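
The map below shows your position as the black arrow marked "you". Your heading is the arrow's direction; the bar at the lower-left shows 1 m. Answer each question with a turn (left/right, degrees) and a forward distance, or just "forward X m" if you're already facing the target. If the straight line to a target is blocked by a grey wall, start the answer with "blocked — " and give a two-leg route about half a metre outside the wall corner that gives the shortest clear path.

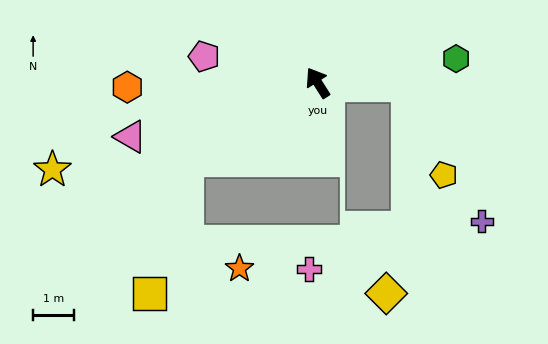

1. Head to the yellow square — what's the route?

blocked — turn left 88°, forward 3.8 m, then turn left 44°, forward 3.4 m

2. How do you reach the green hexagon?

turn right 113°, forward 3.5 m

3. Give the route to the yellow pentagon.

blocked — turn right 123°, forward 2.2 m, then turn right 68°, forward 2.4 m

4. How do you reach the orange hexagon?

turn left 59°, forward 4.7 m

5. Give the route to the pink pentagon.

turn left 45°, forward 2.9 m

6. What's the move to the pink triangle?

turn left 74°, forward 4.8 m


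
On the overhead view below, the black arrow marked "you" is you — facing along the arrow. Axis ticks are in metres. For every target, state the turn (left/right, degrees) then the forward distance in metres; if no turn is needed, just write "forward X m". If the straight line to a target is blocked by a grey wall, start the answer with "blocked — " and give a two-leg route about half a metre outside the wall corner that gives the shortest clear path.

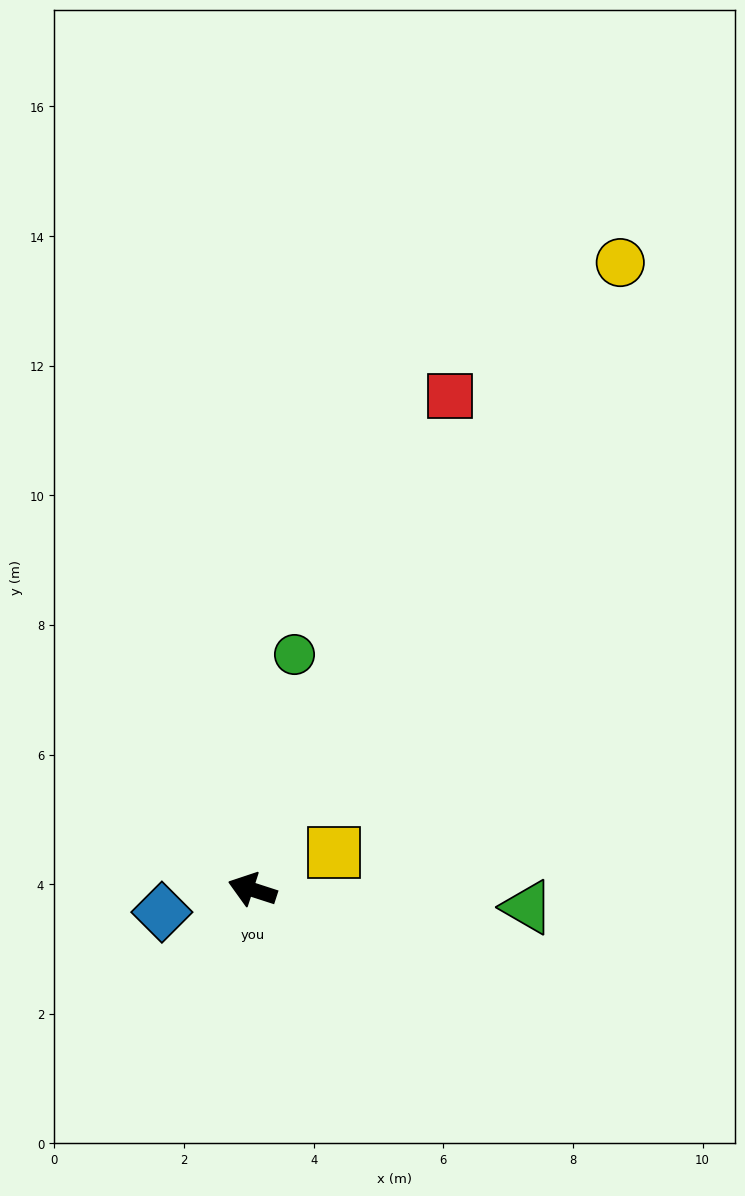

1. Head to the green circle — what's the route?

turn right 82°, forward 3.7 m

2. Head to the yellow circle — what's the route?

turn right 102°, forward 11.2 m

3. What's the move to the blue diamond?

turn left 32°, forward 1.4 m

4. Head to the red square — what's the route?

turn right 94°, forward 8.2 m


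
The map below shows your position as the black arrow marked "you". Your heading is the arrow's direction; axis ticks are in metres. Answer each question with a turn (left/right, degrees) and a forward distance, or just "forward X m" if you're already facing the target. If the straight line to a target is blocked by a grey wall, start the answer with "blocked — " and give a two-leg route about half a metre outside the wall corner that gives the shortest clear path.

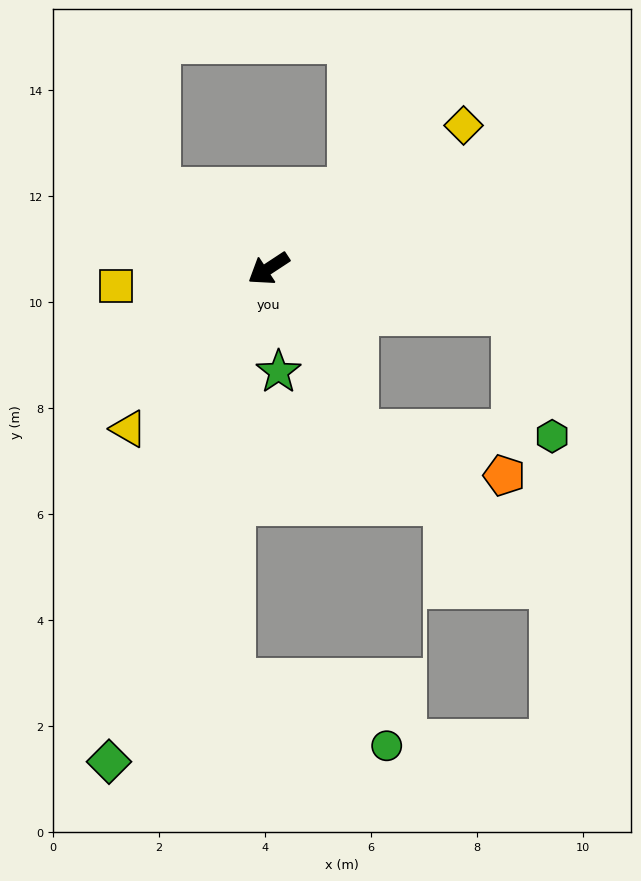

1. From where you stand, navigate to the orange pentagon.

blocked — turn left 85°, forward 3.5 m, then turn left 45°, forward 2.9 m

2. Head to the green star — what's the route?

turn left 62°, forward 2.0 m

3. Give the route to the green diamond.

turn left 39°, forward 9.8 m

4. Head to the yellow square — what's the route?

turn right 27°, forward 2.9 m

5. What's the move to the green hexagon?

blocked — turn left 137°, forward 4.7 m, then turn right 63°, forward 2.4 m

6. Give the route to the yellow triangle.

turn left 16°, forward 4.0 m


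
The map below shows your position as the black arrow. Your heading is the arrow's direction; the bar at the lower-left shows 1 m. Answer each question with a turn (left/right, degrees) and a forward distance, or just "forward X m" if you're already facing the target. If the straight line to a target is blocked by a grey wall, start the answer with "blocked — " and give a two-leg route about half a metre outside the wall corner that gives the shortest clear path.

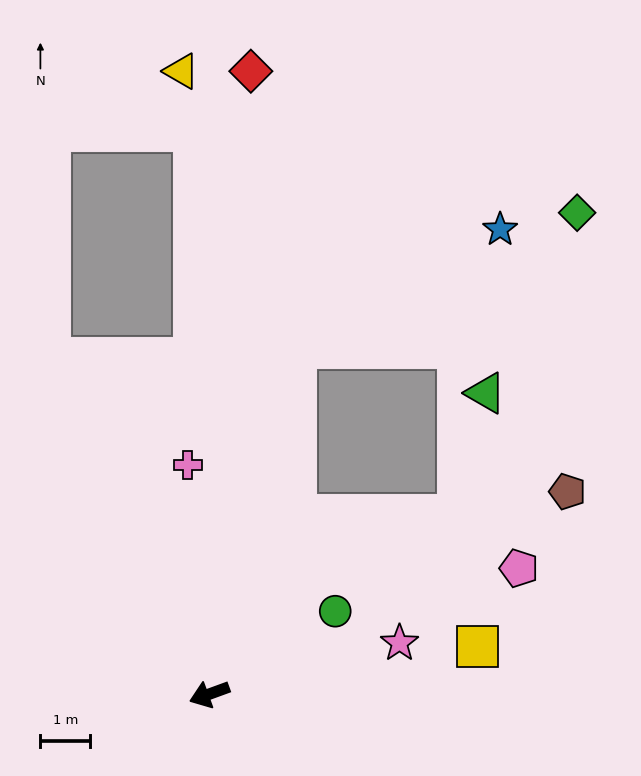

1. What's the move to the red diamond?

turn right 114°, forward 12.5 m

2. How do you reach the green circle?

turn right 167°, forward 3.0 m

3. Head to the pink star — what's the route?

turn left 175°, forward 4.0 m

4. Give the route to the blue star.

blocked — turn right 124°, forward 7.2 m, then turn right 46°, forward 4.7 m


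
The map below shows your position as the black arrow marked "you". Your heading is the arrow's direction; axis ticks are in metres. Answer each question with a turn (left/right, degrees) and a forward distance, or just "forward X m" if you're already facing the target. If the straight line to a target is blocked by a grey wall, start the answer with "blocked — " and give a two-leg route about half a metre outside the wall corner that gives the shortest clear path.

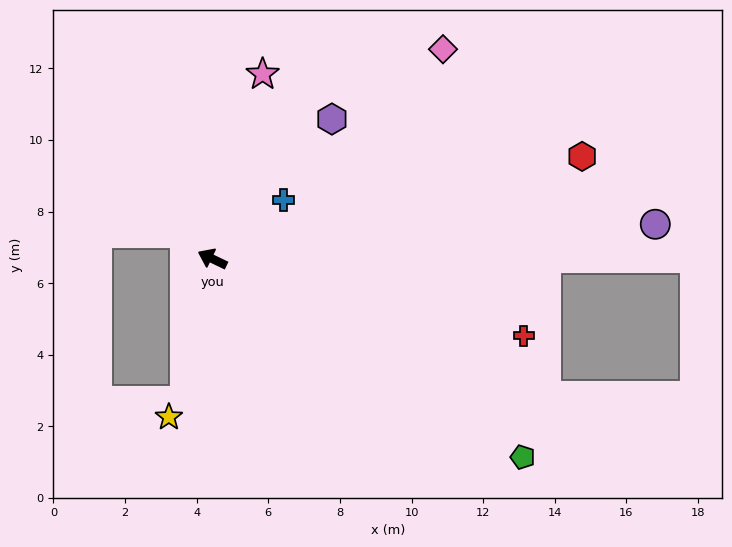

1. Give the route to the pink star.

turn right 80°, forward 5.3 m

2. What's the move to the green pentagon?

turn left 173°, forward 10.3 m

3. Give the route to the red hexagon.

turn right 139°, forward 10.7 m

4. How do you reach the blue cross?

turn right 115°, forward 2.6 m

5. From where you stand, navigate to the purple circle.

turn right 150°, forward 12.4 m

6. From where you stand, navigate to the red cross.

turn right 168°, forward 9.0 m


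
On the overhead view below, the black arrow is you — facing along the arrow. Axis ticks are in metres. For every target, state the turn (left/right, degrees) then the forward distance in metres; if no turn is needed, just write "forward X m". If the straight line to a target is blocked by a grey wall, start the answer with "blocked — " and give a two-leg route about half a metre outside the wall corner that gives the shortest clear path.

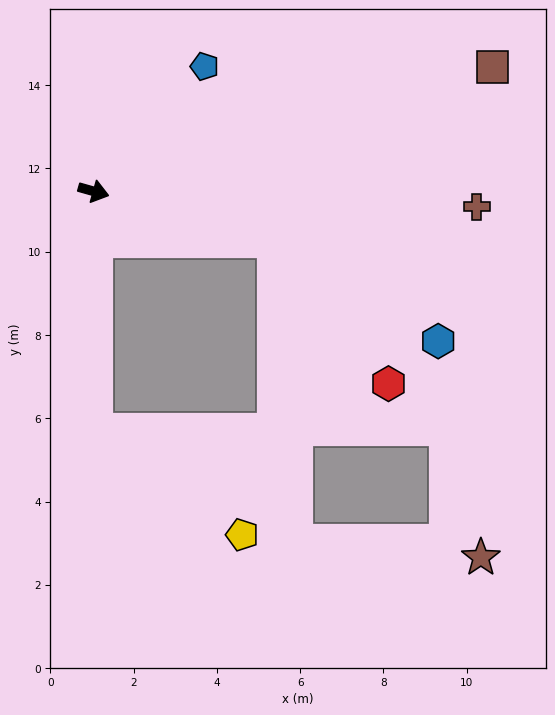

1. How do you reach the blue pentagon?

turn left 64°, forward 4.0 m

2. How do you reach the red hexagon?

blocked — forward 4.5 m, then turn right 36°, forward 4.4 m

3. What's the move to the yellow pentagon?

blocked — turn right 74°, forward 5.7 m, then turn left 54°, forward 4.3 m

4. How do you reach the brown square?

turn left 33°, forward 10.0 m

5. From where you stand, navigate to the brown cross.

turn left 13°, forward 9.2 m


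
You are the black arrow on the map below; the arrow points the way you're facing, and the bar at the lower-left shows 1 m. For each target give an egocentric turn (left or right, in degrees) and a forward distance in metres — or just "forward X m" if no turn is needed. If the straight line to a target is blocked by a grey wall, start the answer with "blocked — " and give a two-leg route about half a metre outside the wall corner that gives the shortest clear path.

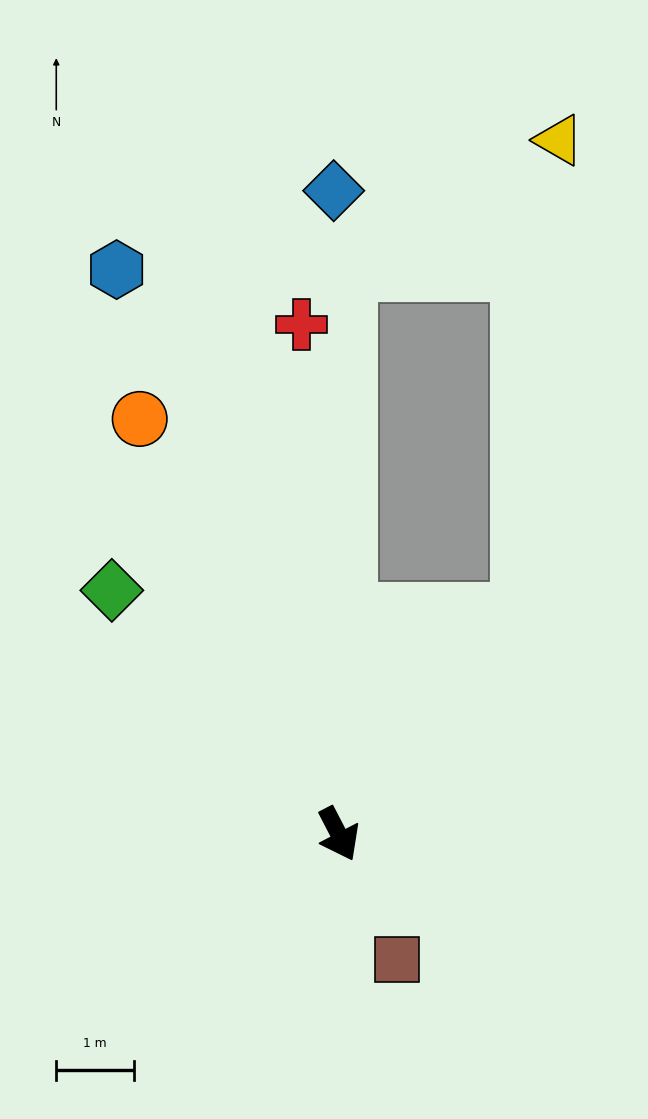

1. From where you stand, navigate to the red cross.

turn left 157°, forward 6.6 m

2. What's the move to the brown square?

turn right 2°, forward 1.8 m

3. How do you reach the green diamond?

turn right 164°, forward 4.3 m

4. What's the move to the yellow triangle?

blocked — turn left 112°, forward 3.7 m, then turn left 36°, forward 6.2 m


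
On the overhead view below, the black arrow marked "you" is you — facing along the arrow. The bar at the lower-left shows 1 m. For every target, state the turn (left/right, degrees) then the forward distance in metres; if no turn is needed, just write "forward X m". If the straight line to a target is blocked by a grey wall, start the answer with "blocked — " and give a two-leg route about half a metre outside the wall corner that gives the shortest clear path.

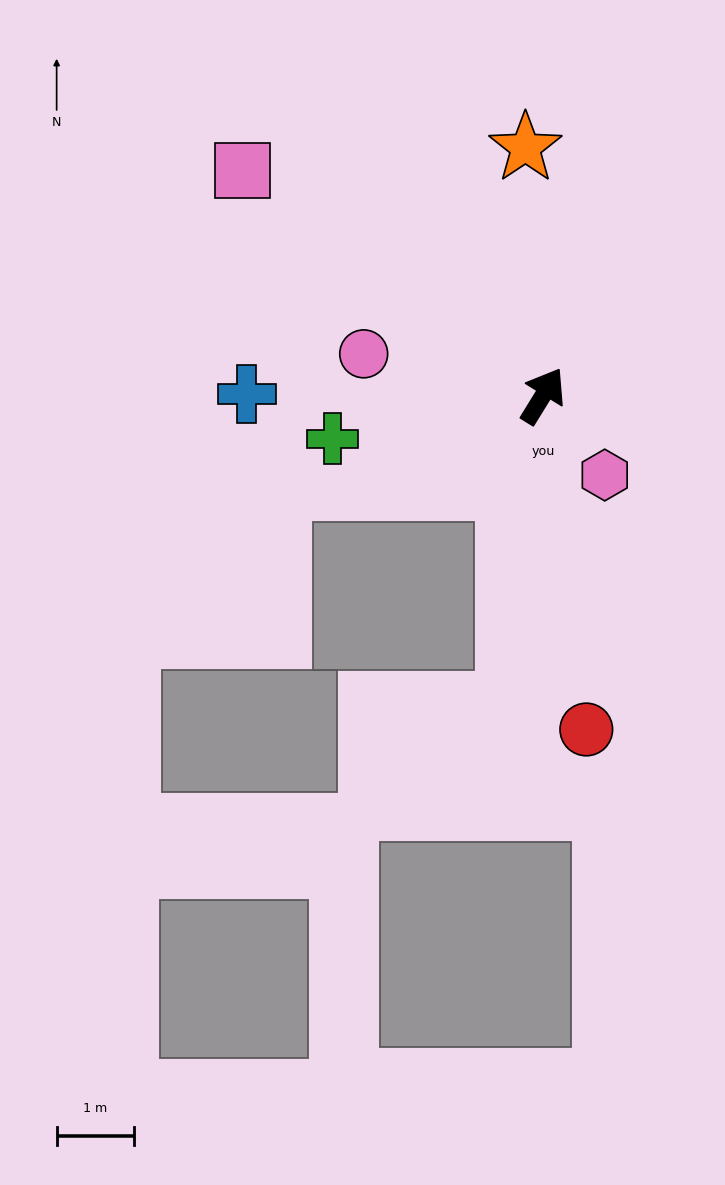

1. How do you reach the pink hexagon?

turn right 110°, forward 1.3 m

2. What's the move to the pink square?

turn left 85°, forward 4.8 m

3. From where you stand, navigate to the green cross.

turn left 133°, forward 2.8 m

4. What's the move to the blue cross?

turn left 121°, forward 3.8 m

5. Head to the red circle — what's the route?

turn right 141°, forward 4.3 m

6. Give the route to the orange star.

turn left 36°, forward 3.2 m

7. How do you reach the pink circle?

turn left 109°, forward 2.4 m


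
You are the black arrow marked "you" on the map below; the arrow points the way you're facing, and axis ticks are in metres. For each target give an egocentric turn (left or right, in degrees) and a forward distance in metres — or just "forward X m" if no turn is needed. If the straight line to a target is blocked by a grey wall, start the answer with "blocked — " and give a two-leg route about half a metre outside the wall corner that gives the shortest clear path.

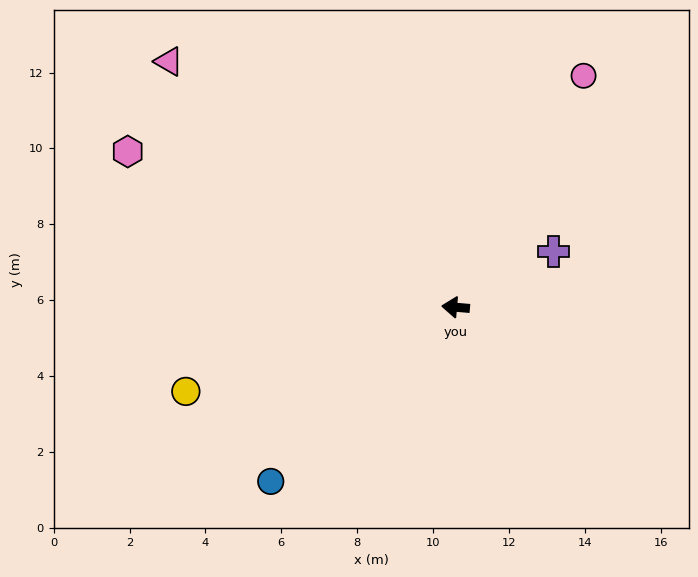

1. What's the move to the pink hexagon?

turn right 20°, forward 9.6 m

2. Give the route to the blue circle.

turn left 48°, forward 6.7 m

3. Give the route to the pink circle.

turn right 114°, forward 7.0 m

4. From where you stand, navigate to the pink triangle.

turn right 36°, forward 10.0 m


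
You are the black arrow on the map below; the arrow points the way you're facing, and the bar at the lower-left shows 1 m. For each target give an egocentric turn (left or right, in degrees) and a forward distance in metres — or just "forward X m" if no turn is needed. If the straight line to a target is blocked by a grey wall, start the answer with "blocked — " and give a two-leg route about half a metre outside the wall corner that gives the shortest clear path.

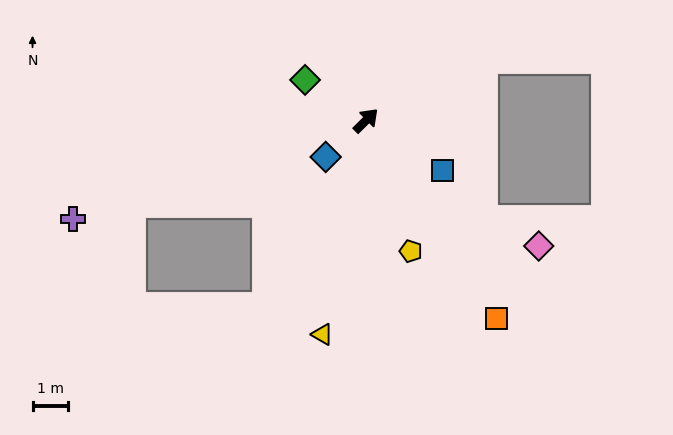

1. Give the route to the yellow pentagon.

turn right 116°, forward 3.9 m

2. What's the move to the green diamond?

turn left 102°, forward 2.1 m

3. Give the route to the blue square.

turn right 78°, forward 2.6 m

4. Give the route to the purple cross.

turn left 154°, forward 8.7 m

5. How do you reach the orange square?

turn right 101°, forward 6.7 m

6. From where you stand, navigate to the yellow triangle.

turn right 146°, forward 6.1 m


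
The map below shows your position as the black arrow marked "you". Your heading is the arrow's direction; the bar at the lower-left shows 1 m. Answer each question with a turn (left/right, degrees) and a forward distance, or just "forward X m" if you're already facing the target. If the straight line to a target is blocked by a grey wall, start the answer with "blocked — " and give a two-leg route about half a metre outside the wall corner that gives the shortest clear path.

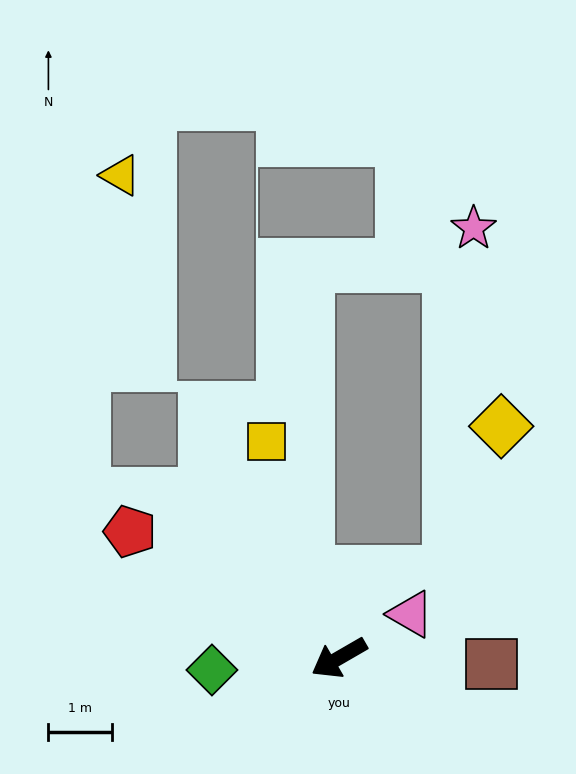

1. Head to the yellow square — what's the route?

turn right 101°, forward 3.6 m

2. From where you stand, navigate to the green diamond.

turn right 25°, forward 2.0 m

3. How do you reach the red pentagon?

turn right 61°, forward 3.8 m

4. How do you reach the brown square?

turn left 148°, forward 2.4 m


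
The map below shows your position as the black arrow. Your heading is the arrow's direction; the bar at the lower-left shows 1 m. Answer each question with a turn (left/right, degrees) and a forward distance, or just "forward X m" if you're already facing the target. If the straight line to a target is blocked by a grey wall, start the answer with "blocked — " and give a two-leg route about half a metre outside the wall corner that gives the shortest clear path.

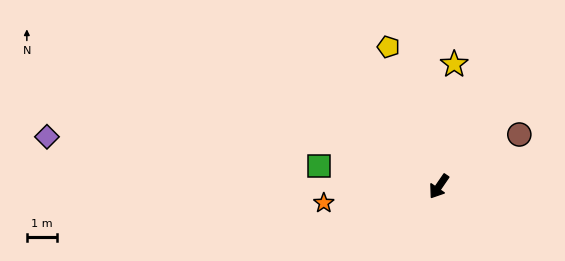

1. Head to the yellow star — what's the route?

turn right 153°, forward 4.1 m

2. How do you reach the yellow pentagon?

turn right 126°, forward 5.0 m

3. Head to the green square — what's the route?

turn right 65°, forward 4.1 m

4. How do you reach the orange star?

turn right 47°, forward 3.9 m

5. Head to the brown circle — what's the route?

turn left 157°, forward 3.2 m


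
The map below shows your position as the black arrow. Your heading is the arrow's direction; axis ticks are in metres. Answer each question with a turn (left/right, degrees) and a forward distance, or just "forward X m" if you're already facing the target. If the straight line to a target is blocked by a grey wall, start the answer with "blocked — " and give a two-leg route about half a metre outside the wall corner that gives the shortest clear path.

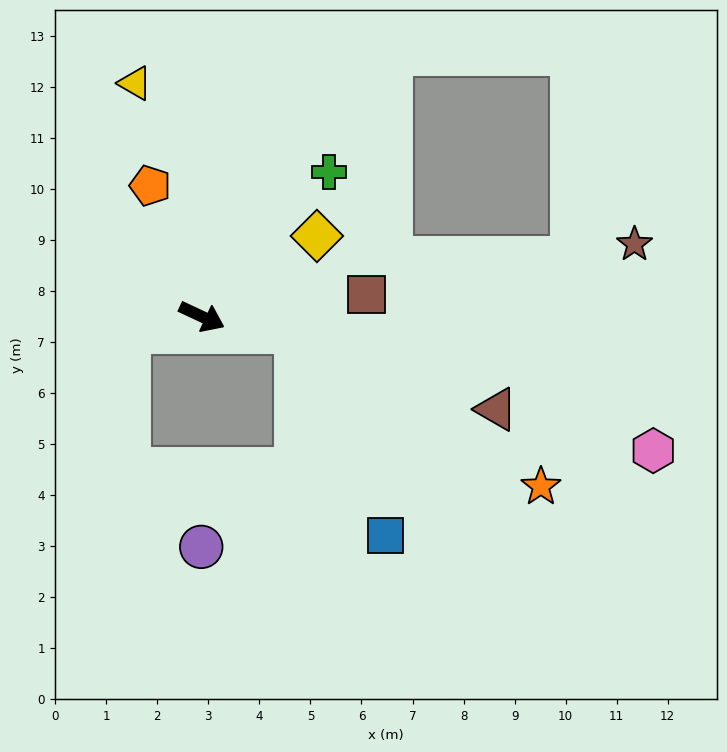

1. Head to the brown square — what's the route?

turn left 33°, forward 3.3 m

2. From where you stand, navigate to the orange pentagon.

turn left 137°, forward 2.8 m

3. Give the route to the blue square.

blocked — turn left 16°, forward 1.9 m, then turn right 57°, forward 4.4 m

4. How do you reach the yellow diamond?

turn left 60°, forward 2.8 m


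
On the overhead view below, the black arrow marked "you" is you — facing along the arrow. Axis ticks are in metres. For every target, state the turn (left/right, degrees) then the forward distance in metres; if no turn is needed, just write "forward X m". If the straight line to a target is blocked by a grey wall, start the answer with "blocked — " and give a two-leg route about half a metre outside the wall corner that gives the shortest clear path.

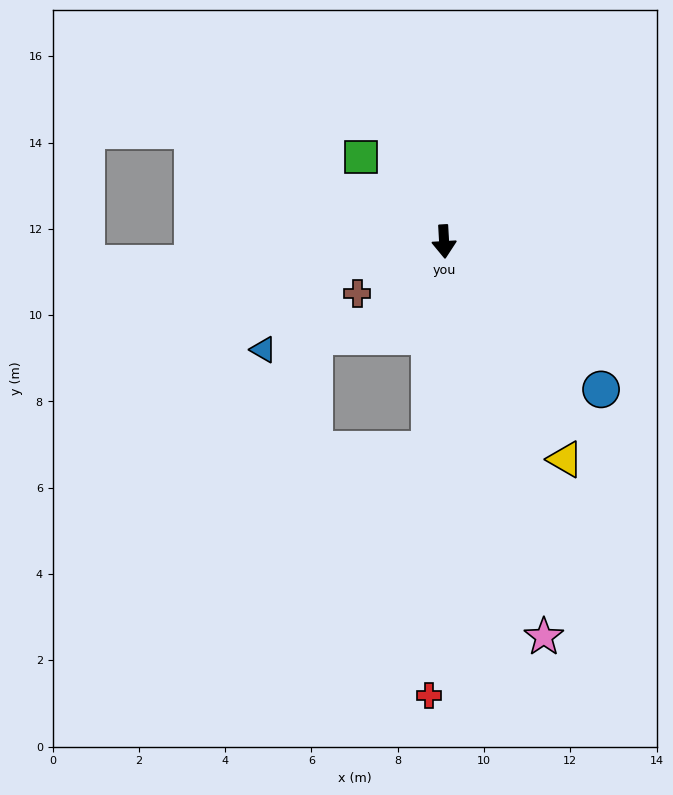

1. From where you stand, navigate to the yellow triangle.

turn left 26°, forward 5.8 m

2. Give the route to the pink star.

turn left 11°, forward 9.4 m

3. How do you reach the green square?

turn right 139°, forward 2.7 m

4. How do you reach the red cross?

turn right 5°, forward 10.5 m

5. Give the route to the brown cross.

turn right 62°, forward 2.3 m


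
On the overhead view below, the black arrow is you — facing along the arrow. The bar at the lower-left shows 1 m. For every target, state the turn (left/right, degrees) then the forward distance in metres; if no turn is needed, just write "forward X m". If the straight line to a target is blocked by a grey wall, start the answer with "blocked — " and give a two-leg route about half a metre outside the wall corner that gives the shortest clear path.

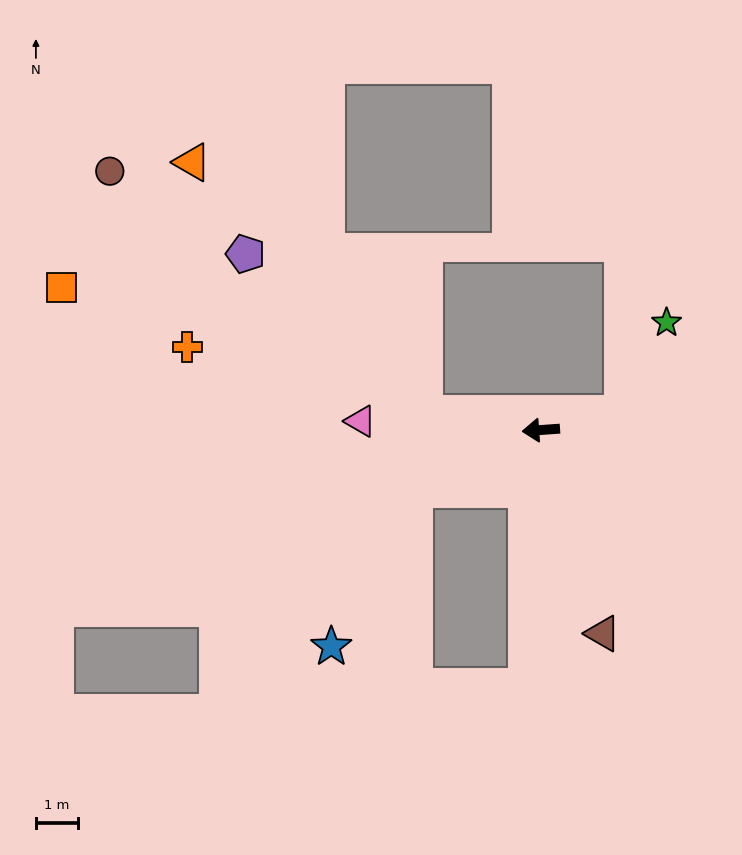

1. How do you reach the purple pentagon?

blocked — turn right 13°, forward 2.8 m, then turn right 33°, forward 5.7 m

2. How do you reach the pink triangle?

turn right 7°, forward 4.3 m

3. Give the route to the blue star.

blocked — turn left 21°, forward 3.3 m, then turn left 37°, forward 4.2 m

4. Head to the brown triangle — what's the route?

turn left 103°, forward 5.0 m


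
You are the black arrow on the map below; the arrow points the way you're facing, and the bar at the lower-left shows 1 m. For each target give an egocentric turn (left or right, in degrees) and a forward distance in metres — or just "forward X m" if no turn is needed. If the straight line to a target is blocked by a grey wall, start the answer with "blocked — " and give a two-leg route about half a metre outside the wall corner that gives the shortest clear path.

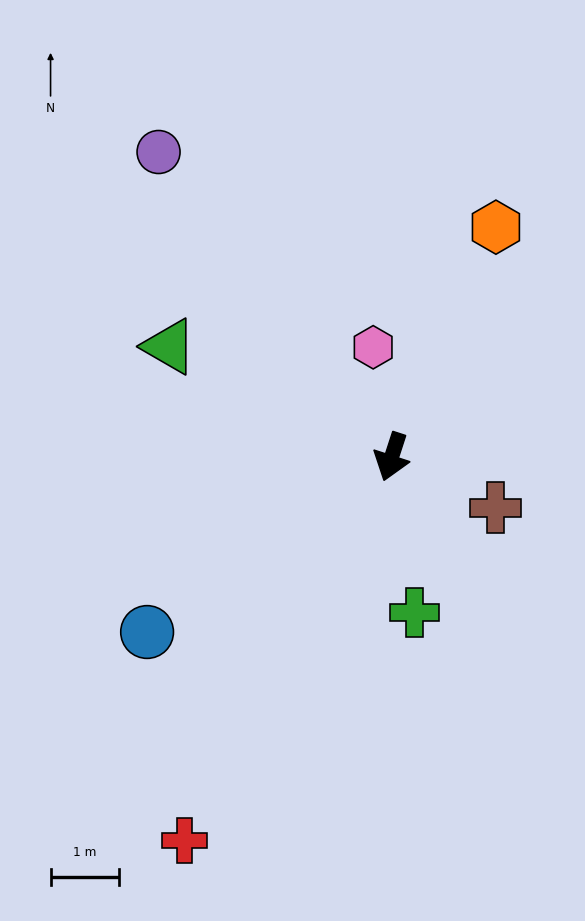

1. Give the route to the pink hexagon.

turn right 152°, forward 1.6 m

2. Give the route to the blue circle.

turn right 36°, forward 4.4 m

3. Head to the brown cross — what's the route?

turn left 82°, forward 1.7 m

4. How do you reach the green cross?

turn left 26°, forward 2.3 m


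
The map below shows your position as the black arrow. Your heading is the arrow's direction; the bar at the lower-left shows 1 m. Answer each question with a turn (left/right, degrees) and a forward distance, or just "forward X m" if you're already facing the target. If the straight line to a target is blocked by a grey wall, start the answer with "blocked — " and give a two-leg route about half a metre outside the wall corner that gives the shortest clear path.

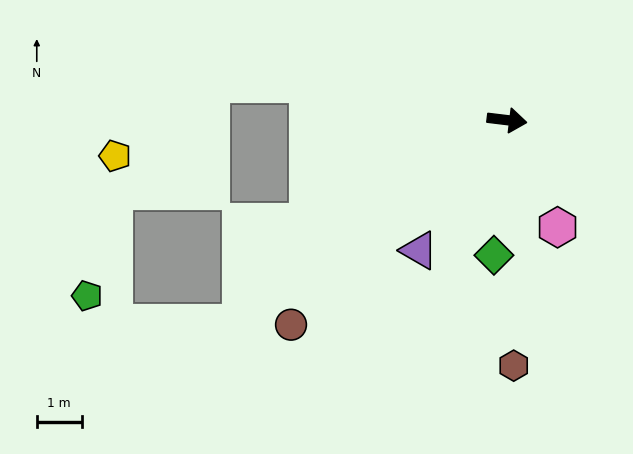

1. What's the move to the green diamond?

turn right 89°, forward 3.0 m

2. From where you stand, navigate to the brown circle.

turn right 130°, forward 6.6 m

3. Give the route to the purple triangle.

turn right 117°, forward 3.5 m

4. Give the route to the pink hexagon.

turn right 58°, forward 2.6 m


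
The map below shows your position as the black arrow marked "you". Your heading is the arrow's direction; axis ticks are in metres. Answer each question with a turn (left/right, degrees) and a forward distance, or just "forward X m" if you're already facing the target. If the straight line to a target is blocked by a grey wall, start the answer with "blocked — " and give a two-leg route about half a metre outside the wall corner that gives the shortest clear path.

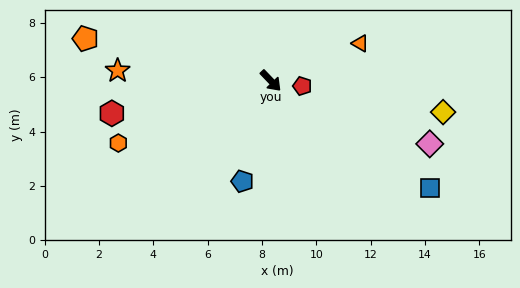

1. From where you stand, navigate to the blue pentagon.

turn right 60°, forward 3.8 m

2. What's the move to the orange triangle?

turn left 69°, forward 3.6 m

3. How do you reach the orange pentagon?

turn right 147°, forward 7.0 m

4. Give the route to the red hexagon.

turn right 122°, forward 6.0 m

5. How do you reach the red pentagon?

turn left 37°, forward 1.2 m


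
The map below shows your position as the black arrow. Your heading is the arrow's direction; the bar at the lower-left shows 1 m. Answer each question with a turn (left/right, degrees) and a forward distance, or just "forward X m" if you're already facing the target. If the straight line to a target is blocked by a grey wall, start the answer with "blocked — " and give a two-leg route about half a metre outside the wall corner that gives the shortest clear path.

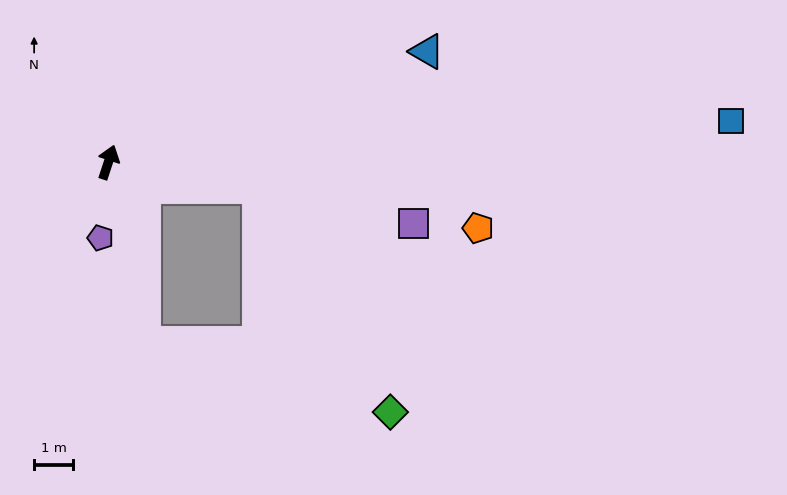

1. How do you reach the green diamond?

blocked — turn right 81°, forward 3.9 m, then turn right 50°, forward 6.7 m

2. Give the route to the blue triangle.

turn right 53°, forward 8.6 m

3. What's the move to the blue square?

turn right 68°, forward 16.0 m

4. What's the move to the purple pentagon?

turn right 168°, forward 2.0 m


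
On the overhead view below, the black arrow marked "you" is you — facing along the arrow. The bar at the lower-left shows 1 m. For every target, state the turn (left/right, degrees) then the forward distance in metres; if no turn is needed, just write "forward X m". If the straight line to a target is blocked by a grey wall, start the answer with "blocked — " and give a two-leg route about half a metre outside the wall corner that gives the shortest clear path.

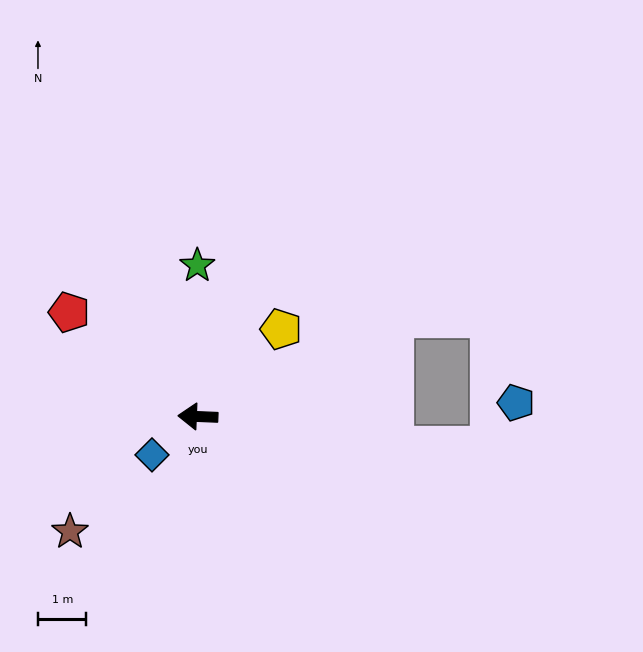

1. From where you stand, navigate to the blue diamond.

turn left 42°, forward 1.2 m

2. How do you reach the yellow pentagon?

turn right 131°, forward 2.5 m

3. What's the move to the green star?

turn right 87°, forward 3.1 m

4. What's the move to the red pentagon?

turn right 37°, forward 3.4 m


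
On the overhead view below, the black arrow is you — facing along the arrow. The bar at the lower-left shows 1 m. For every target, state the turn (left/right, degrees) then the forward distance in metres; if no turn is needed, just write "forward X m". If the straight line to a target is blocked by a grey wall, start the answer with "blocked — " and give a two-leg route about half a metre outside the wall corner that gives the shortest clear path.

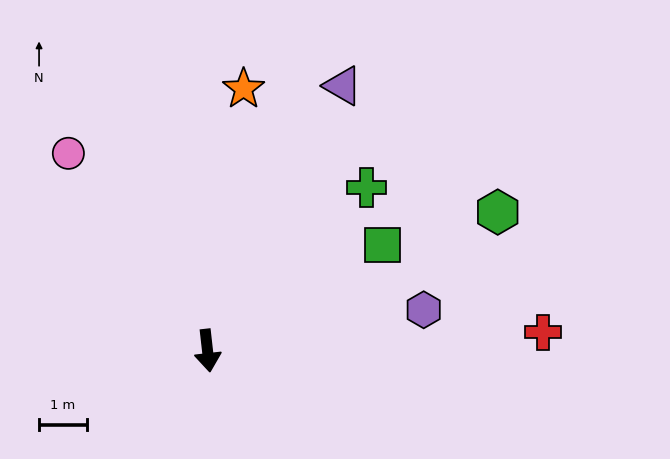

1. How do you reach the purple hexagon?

turn left 94°, forward 4.6 m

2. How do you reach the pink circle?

turn right 151°, forward 5.0 m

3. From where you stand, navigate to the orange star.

turn left 166°, forward 5.5 m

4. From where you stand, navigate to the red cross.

turn left 87°, forward 7.0 m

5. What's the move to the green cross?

turn left 129°, forward 4.8 m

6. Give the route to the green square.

turn left 115°, forward 4.3 m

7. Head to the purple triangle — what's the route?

turn left 147°, forward 6.2 m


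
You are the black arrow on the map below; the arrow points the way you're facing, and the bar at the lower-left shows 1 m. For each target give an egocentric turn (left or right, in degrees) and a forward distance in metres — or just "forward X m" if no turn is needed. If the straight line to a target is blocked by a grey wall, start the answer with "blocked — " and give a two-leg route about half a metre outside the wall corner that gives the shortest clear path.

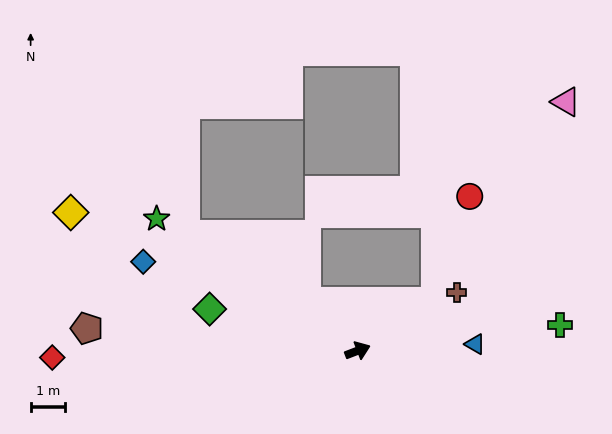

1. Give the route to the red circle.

blocked — turn left 11°, forward 2.7 m, then turn left 40°, forward 3.2 m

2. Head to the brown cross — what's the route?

turn left 9°, forward 3.4 m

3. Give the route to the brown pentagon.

turn left 154°, forward 7.9 m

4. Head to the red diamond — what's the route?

turn left 160°, forward 8.9 m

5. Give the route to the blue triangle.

turn right 18°, forward 3.4 m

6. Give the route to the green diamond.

turn left 143°, forward 4.5 m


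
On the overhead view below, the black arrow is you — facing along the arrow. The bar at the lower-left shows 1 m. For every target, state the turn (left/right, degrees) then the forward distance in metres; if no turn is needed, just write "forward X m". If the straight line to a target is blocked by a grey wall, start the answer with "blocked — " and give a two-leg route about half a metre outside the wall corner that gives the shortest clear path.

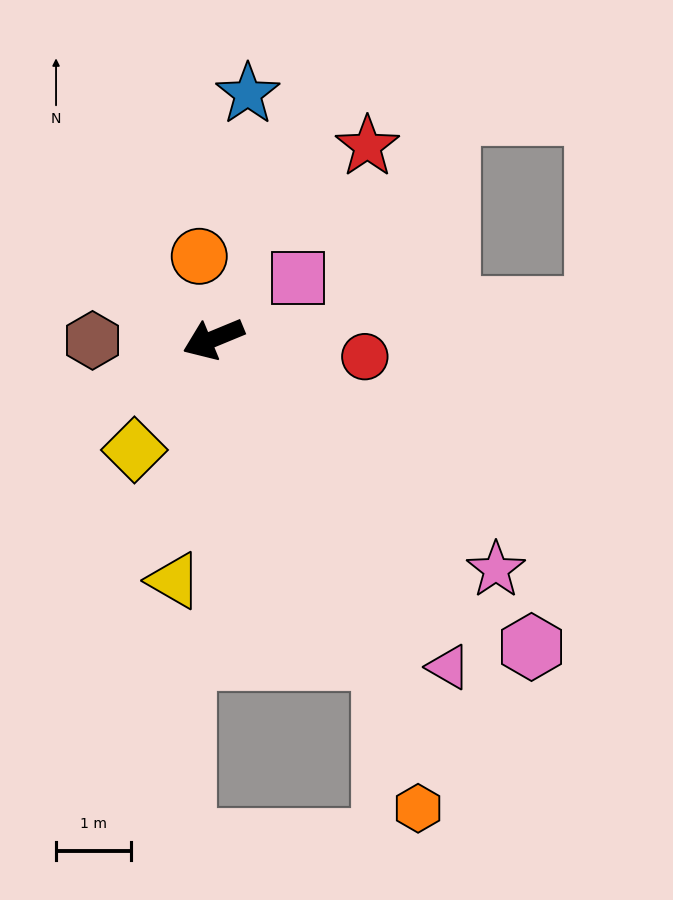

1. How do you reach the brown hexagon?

turn right 22°, forward 1.6 m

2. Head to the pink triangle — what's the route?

turn left 103°, forward 5.4 m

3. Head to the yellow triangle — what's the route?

turn left 58°, forward 3.3 m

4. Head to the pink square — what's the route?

turn right 167°, forward 1.4 m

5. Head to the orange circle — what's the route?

turn right 103°, forward 1.1 m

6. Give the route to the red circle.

turn left 151°, forward 2.0 m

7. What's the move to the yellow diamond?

turn left 32°, forward 1.8 m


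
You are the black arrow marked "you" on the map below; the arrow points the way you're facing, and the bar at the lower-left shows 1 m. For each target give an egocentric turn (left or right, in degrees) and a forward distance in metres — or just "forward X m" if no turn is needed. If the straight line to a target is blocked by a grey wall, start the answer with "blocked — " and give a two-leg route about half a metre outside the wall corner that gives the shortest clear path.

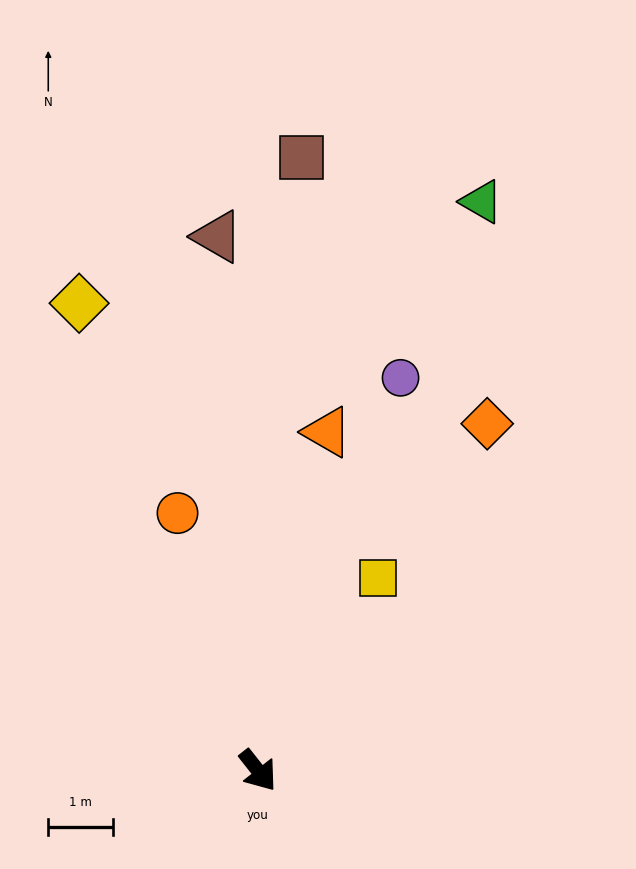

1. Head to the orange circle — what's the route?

turn left 159°, forward 4.2 m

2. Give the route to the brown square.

turn left 138°, forward 9.5 m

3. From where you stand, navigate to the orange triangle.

turn left 130°, forward 5.4 m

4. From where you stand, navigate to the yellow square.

turn left 110°, forward 3.5 m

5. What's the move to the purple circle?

turn left 122°, forward 6.5 m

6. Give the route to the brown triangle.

turn left 146°, forward 8.3 m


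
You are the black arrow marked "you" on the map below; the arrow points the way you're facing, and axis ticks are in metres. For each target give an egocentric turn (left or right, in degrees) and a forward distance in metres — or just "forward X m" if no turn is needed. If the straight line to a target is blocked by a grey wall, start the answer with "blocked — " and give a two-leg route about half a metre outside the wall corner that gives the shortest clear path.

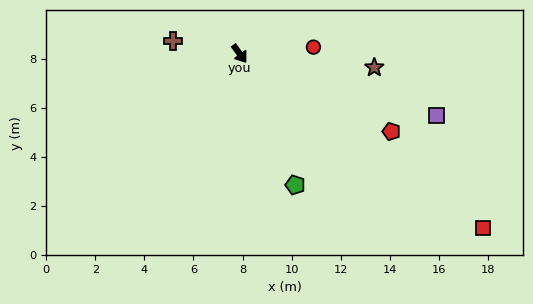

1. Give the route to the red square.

turn left 18°, forward 12.2 m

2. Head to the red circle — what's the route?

turn left 59°, forward 3.0 m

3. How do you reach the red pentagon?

turn left 27°, forward 6.9 m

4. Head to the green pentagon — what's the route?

turn right 13°, forward 5.8 m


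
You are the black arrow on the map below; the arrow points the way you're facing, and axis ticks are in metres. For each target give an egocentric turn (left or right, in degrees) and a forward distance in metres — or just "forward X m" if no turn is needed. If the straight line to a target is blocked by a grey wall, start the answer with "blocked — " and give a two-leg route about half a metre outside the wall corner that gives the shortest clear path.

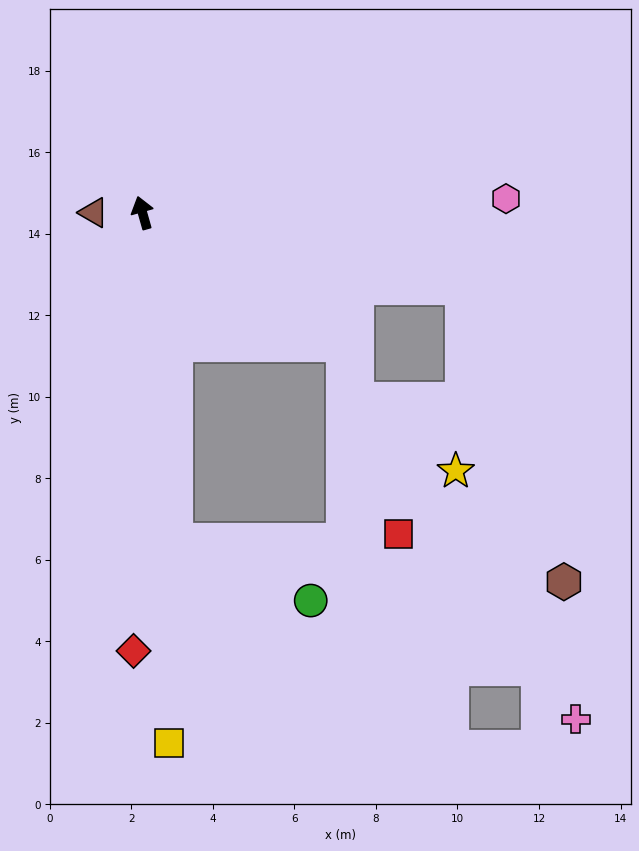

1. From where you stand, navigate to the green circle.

blocked — turn left 170°, forward 8.1 m, then turn left 60°, forward 3.6 m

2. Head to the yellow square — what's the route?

turn left 167°, forward 13.0 m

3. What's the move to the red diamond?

turn left 163°, forward 10.8 m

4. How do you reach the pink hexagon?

turn right 104°, forward 8.9 m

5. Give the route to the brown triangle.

turn left 74°, forward 1.2 m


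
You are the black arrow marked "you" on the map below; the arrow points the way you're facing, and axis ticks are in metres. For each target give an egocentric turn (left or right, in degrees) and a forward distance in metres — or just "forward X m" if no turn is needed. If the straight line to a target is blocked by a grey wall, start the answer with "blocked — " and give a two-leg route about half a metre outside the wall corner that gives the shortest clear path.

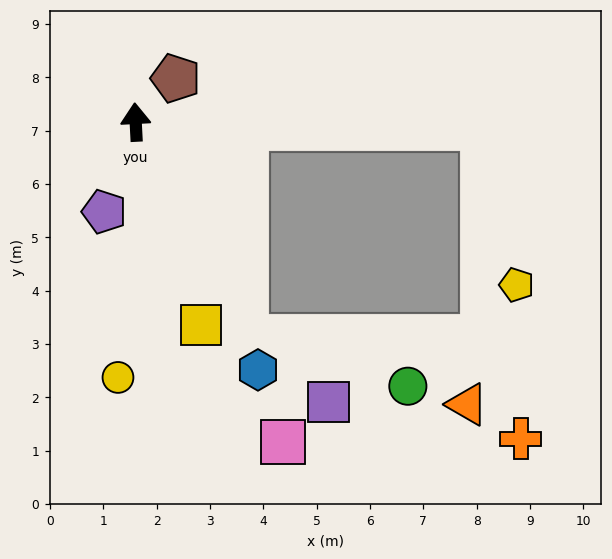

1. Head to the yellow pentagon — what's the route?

blocked — turn right 94°, forward 6.5 m, then turn right 77°, forward 3.0 m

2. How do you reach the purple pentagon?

turn left 158°, forward 1.8 m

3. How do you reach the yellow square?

turn right 165°, forward 4.0 m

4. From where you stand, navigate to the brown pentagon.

turn right 45°, forward 1.1 m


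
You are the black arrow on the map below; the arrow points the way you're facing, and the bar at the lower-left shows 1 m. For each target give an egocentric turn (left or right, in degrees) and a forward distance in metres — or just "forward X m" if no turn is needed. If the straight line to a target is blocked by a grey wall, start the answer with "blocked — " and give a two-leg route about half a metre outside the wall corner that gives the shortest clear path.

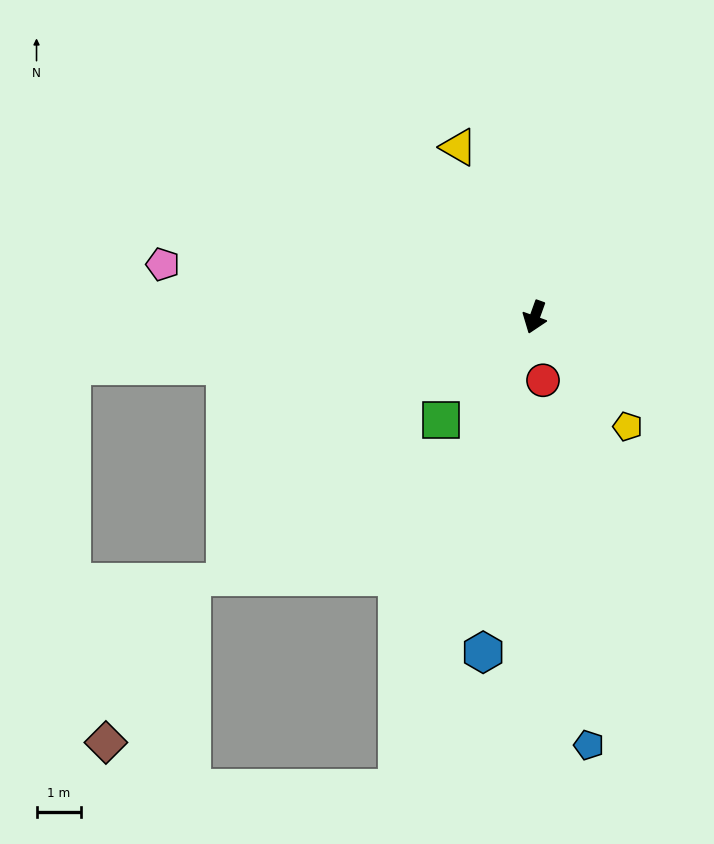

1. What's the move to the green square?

turn right 22°, forward 3.1 m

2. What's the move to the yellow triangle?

turn right 136°, forward 4.1 m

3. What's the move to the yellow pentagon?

turn left 60°, forward 3.2 m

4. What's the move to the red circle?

turn left 27°, forward 1.4 m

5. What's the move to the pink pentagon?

turn right 78°, forward 8.4 m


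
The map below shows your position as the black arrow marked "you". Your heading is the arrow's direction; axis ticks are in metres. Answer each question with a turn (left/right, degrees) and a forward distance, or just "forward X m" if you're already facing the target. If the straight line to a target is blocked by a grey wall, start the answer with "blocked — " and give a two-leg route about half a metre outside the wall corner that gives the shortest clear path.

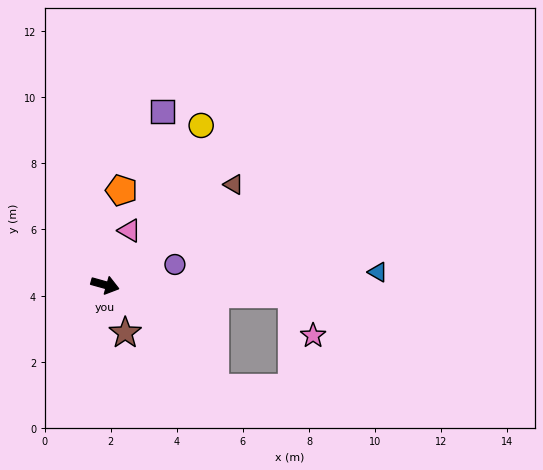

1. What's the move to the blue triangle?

turn left 18°, forward 8.3 m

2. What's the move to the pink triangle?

turn left 81°, forward 1.8 m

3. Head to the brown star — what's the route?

turn right 52°, forward 1.6 m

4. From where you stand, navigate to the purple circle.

turn left 32°, forward 2.2 m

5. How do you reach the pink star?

blocked — turn left 13°, forward 5.7 m, then turn right 60°, forward 1.4 m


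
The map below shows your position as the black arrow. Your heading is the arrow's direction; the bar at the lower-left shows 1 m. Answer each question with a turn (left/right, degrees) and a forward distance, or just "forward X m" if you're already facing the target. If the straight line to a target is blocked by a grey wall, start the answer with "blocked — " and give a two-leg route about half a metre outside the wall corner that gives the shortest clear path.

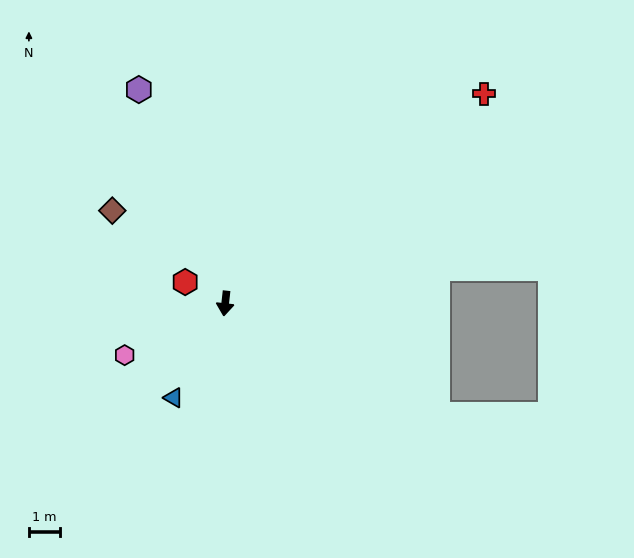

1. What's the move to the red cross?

turn left 135°, forward 10.7 m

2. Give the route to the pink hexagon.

turn right 56°, forward 3.6 m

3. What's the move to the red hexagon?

turn right 112°, forward 1.5 m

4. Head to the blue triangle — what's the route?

turn right 22°, forward 3.5 m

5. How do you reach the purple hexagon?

turn right 152°, forward 7.4 m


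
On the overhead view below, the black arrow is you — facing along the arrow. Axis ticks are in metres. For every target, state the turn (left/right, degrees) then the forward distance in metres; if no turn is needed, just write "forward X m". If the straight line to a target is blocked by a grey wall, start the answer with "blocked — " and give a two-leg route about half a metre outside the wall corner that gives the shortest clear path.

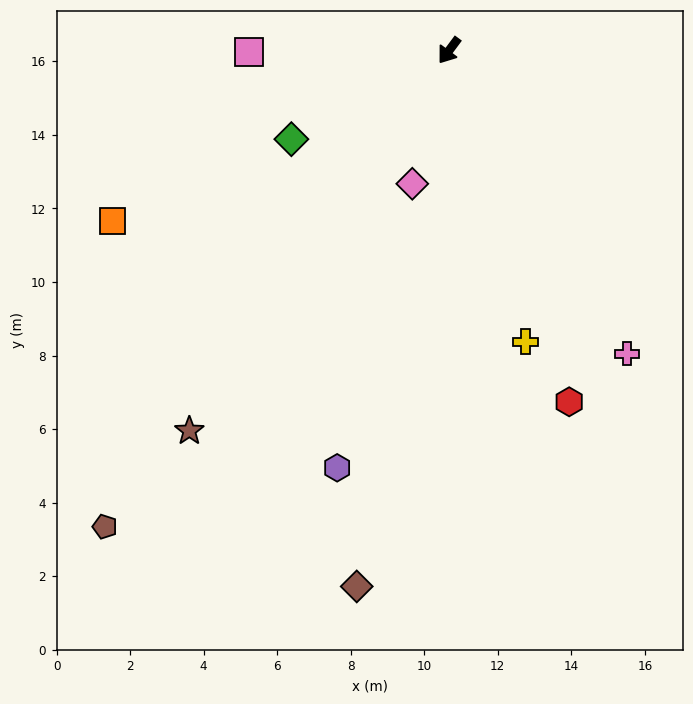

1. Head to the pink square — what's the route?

turn right 53°, forward 5.5 m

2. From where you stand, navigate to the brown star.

turn left 2°, forward 12.5 m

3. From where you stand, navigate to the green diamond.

turn right 24°, forward 4.9 m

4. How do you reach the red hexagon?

turn left 55°, forward 10.1 m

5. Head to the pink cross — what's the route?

turn left 67°, forward 9.6 m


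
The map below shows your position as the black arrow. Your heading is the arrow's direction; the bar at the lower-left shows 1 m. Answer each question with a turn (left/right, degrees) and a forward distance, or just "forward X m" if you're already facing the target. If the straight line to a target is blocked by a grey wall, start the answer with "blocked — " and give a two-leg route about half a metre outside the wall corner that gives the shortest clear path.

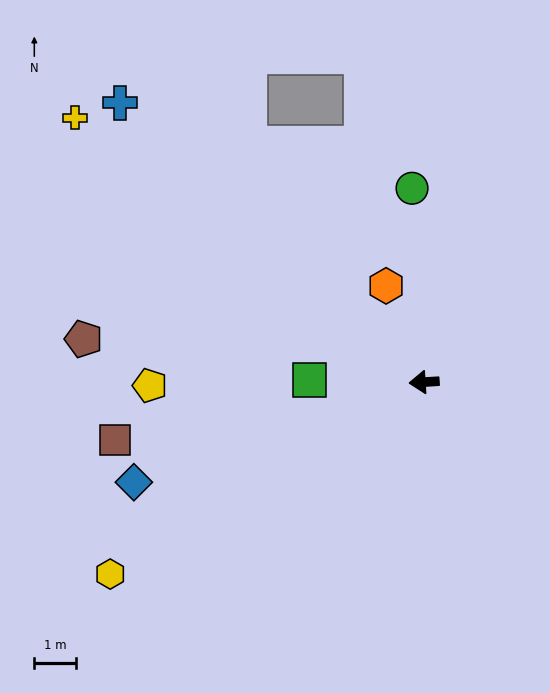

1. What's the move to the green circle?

turn right 90°, forward 4.7 m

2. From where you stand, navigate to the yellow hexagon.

turn left 28°, forward 8.8 m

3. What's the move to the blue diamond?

turn left 15°, forward 7.4 m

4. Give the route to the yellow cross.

turn right 41°, forward 10.5 m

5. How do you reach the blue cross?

turn right 46°, forward 9.9 m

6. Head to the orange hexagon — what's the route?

turn right 72°, forward 2.5 m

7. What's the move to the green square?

turn right 4°, forward 2.7 m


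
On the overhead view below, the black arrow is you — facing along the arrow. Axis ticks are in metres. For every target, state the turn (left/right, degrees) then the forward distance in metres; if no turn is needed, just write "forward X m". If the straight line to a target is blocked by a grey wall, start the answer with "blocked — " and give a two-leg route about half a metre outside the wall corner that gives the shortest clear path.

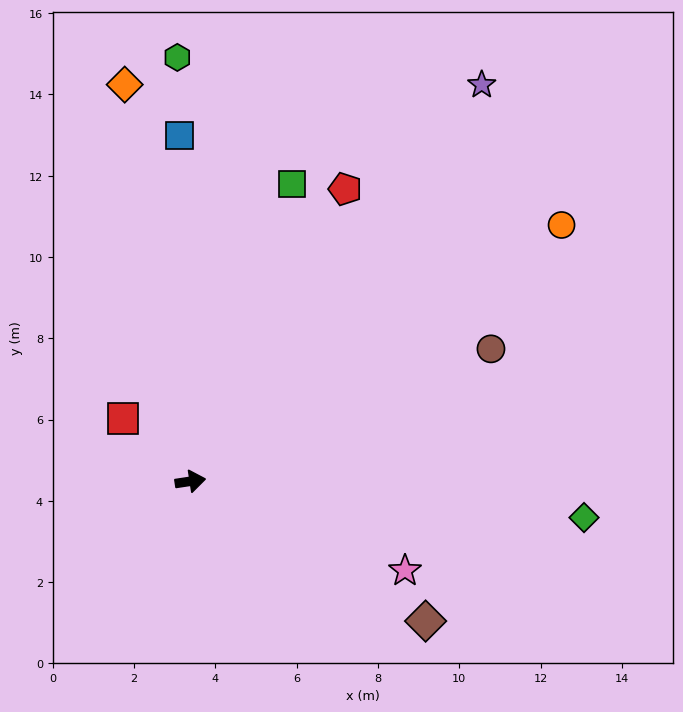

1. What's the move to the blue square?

turn left 83°, forward 8.5 m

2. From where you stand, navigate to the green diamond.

turn right 14°, forward 9.7 m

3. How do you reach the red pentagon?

turn left 53°, forward 8.1 m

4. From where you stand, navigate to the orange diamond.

turn left 91°, forward 9.9 m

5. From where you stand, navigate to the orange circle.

turn left 26°, forward 11.1 m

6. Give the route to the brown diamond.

turn right 39°, forward 6.7 m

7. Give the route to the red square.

turn left 128°, forward 2.3 m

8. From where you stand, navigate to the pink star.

turn right 31°, forward 5.7 m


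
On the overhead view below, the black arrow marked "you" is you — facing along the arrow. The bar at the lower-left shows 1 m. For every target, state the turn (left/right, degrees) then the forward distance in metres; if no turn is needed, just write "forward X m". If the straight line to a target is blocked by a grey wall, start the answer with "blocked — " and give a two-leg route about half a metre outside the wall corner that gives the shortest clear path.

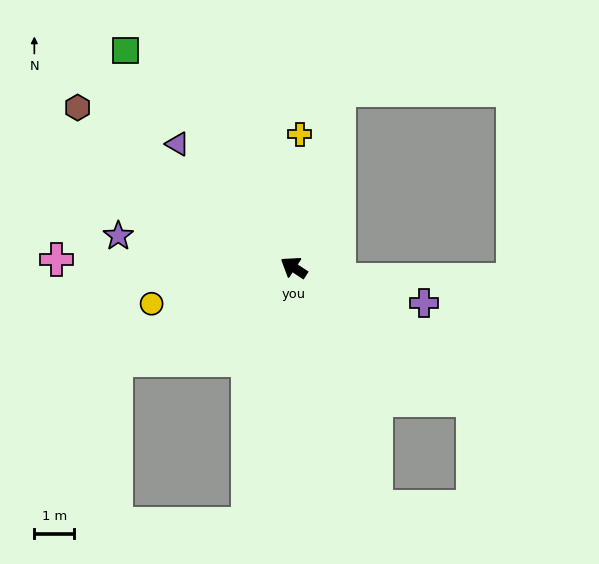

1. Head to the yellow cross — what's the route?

turn right 59°, forward 3.3 m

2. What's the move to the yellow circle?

turn left 48°, forward 3.7 m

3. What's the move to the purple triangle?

turn right 13°, forward 4.3 m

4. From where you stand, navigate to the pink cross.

turn left 31°, forward 6.0 m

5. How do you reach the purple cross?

turn right 162°, forward 3.4 m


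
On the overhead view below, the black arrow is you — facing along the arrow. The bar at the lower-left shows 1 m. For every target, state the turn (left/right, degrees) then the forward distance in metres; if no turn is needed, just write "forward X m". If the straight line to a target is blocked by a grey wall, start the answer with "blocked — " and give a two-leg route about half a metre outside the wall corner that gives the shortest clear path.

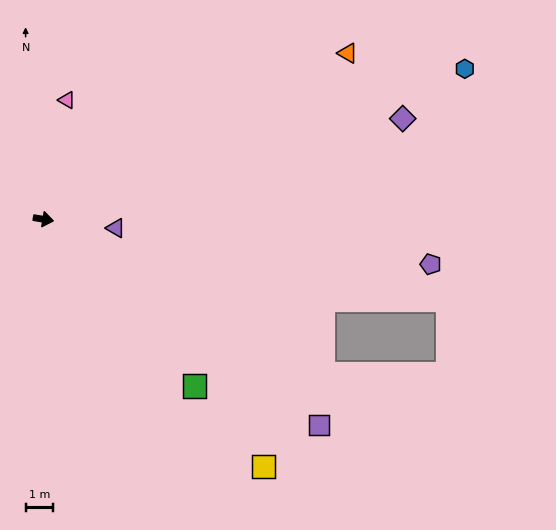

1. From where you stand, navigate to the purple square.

turn right 27°, forward 12.4 m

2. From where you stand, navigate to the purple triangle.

turn left 2°, forward 2.6 m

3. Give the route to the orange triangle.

turn left 38°, forward 12.5 m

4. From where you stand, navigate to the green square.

turn right 38°, forward 8.1 m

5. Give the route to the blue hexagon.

turn left 29°, forward 16.1 m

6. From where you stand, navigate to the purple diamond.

turn left 25°, forward 13.4 m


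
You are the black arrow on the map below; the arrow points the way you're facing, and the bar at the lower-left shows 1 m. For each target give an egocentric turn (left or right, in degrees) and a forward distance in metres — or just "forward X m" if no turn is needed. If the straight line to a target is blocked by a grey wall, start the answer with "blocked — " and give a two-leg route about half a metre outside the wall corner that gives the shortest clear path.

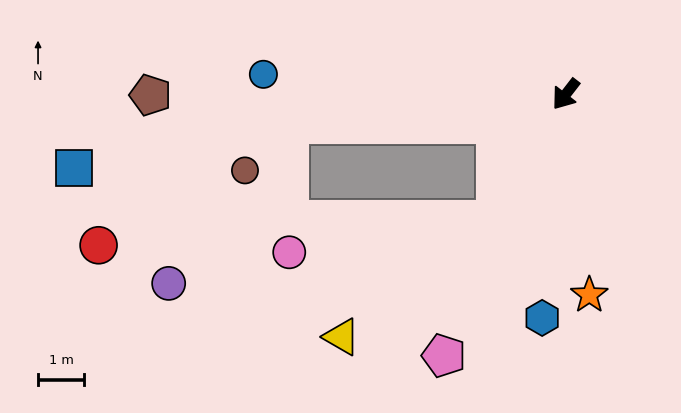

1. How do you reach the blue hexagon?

turn left 32°, forward 4.9 m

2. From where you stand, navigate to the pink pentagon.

turn left 13°, forward 6.2 m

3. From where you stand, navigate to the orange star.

turn left 45°, forward 4.4 m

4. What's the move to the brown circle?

blocked — turn right 46°, forward 6.0 m, then turn left 40°, forward 1.4 m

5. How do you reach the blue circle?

turn right 56°, forward 6.5 m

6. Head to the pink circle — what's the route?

blocked — turn left 9°, forward 3.1 m, then turn right 52°, forward 4.5 m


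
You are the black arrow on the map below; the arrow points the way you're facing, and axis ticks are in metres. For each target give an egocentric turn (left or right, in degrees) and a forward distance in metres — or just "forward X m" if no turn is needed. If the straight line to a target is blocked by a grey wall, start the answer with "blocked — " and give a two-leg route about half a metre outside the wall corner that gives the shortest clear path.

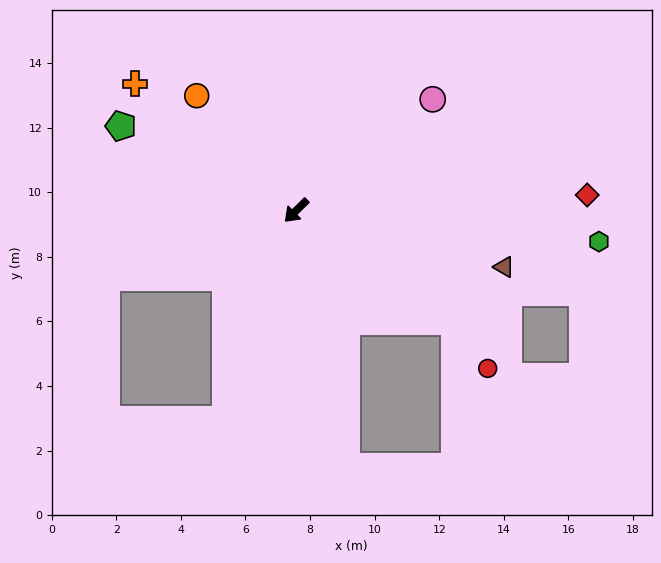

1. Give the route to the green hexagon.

turn left 130°, forward 9.4 m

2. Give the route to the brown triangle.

turn left 120°, forward 6.7 m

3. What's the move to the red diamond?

turn left 138°, forward 9.0 m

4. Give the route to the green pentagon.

turn right 70°, forward 6.0 m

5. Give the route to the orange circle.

turn right 94°, forward 4.7 m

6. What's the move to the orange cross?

turn right 83°, forward 6.3 m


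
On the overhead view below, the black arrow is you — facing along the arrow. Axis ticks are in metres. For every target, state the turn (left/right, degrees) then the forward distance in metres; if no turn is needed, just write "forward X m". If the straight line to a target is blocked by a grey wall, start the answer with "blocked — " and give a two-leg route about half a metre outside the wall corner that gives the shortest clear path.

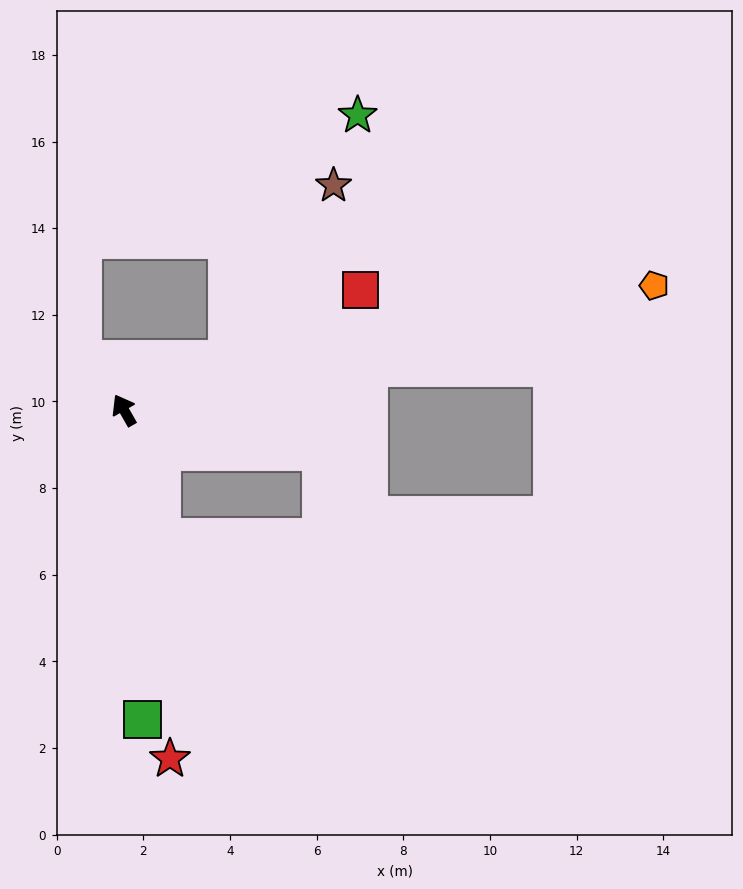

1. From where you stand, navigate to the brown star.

blocked — turn right 93°, forward 2.6 m, then turn left 32°, forward 4.7 m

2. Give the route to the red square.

turn right 93°, forward 6.1 m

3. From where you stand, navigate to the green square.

turn left 154°, forward 7.2 m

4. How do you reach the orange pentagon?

turn right 106°, forward 12.6 m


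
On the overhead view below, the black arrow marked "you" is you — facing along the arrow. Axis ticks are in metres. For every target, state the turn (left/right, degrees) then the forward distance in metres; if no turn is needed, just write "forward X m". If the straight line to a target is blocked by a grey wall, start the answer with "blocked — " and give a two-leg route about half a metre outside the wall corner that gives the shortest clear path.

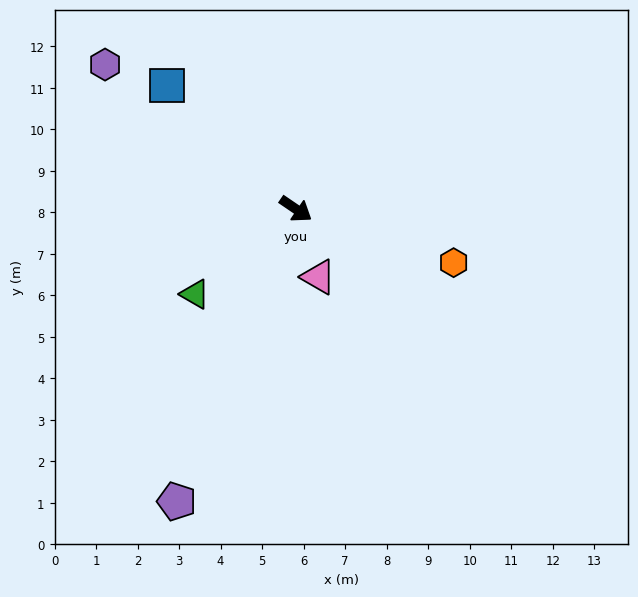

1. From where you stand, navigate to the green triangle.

turn right 106°, forward 3.2 m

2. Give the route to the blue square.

turn left 170°, forward 4.3 m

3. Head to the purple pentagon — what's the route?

turn right 78°, forward 7.6 m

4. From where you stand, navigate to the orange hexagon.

turn left 15°, forward 4.0 m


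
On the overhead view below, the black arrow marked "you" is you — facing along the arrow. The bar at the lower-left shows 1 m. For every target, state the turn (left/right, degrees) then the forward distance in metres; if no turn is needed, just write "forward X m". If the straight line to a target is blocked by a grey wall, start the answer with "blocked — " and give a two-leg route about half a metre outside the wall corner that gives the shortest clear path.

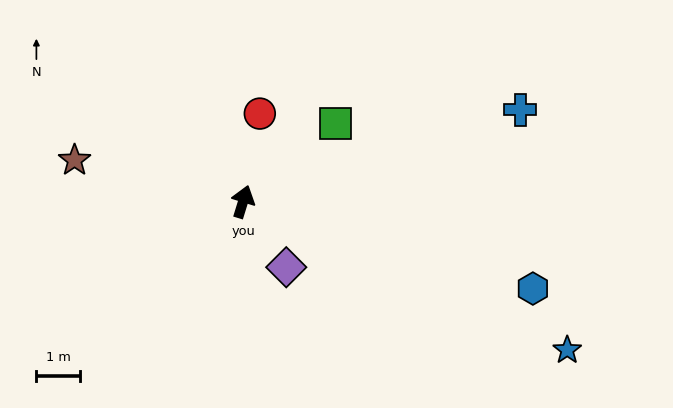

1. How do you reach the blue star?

turn right 98°, forward 8.2 m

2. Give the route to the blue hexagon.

turn right 90°, forward 7.0 m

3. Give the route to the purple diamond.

turn right 130°, forward 1.8 m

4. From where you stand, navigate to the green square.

turn right 33°, forward 2.8 m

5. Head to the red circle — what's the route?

turn left 6°, forward 2.1 m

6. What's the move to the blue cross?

turn right 55°, forward 6.7 m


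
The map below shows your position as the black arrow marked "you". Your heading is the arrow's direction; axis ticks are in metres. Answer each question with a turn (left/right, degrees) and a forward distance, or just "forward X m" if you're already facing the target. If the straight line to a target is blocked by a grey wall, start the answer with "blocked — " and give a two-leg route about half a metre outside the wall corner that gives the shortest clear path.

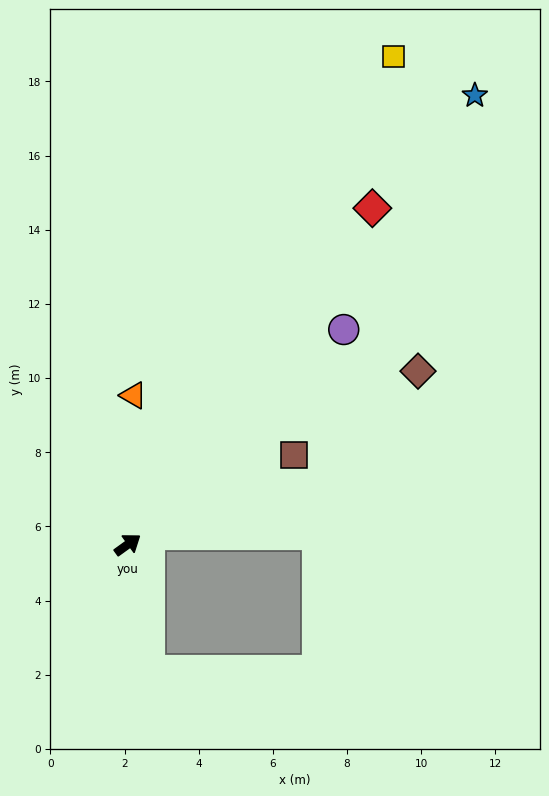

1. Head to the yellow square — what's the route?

turn left 26°, forward 15.0 m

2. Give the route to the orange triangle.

turn left 52°, forward 4.0 m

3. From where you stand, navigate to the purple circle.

turn left 9°, forward 8.2 m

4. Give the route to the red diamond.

turn left 18°, forward 11.2 m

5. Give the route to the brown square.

turn right 8°, forward 5.1 m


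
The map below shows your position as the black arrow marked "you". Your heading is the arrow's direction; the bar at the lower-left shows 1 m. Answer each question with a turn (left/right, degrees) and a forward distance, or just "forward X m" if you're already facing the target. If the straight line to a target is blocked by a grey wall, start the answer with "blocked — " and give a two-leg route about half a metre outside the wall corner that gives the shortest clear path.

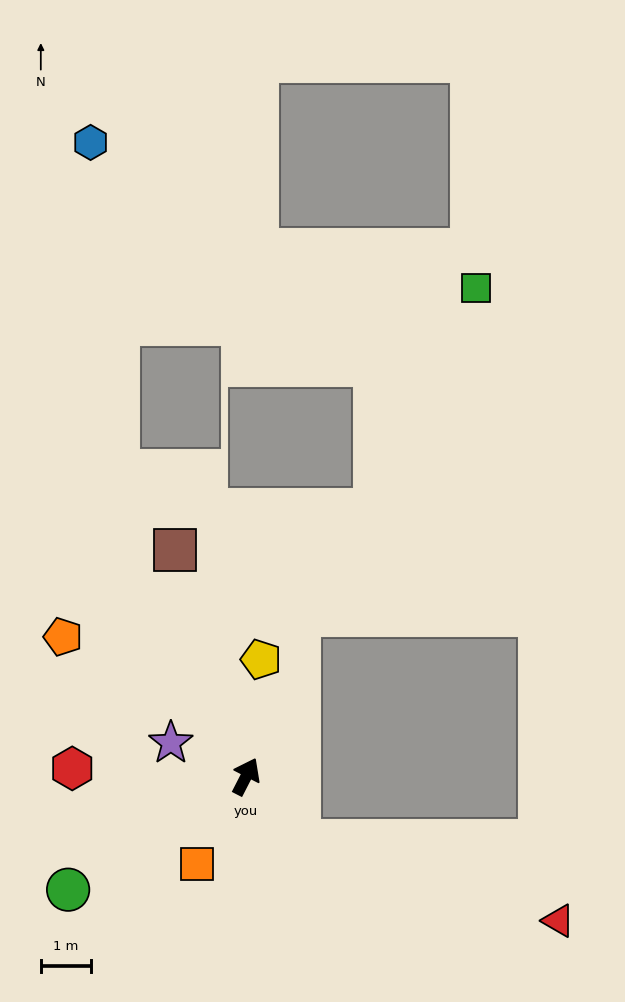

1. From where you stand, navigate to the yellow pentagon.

turn left 20°, forward 2.3 m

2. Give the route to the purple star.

turn left 93°, forward 1.6 m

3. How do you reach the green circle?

turn left 150°, forward 4.2 m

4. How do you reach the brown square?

turn left 45°, forward 4.7 m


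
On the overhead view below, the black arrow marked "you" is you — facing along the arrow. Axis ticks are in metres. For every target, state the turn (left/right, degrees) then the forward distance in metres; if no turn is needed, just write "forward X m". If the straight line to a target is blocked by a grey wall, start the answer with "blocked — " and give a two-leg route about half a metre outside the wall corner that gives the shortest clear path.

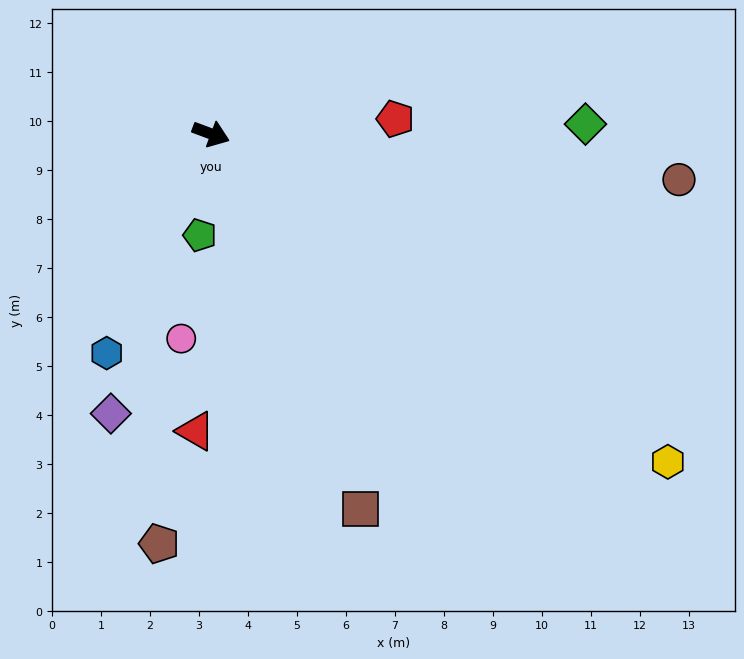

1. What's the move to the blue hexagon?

turn right 95°, forward 5.0 m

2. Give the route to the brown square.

turn right 48°, forward 8.2 m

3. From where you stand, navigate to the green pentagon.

turn right 76°, forward 2.1 m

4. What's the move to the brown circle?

turn left 15°, forward 9.6 m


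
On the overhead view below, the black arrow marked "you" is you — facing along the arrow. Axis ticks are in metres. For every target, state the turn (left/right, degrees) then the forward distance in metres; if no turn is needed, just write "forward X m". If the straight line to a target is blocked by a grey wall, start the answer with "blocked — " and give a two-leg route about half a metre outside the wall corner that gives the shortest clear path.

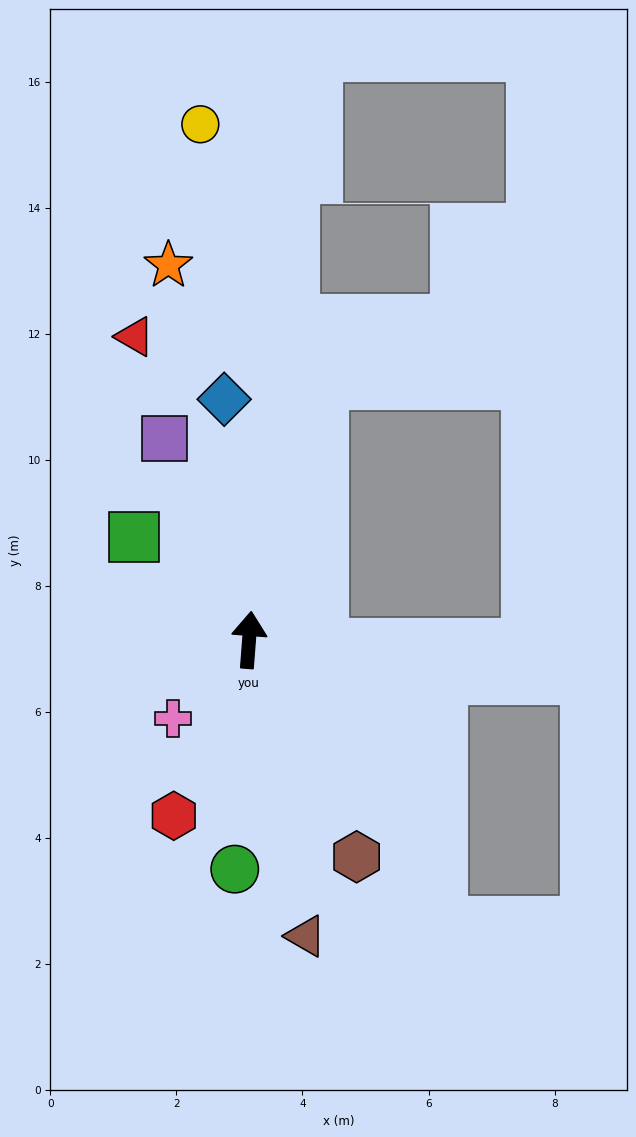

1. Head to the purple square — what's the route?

turn left 27°, forward 3.5 m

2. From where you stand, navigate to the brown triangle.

turn right 165°, forward 4.8 m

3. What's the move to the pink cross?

turn left 140°, forward 1.7 m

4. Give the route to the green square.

turn left 53°, forward 2.5 m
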